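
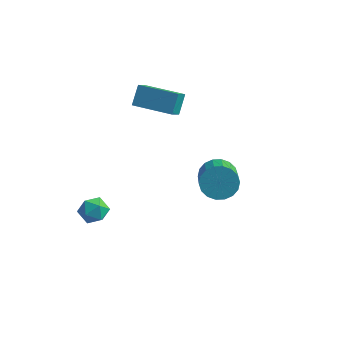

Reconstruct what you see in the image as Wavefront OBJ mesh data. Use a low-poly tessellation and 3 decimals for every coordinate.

v -1.626 0.401 1.709
v -1.597 -0.237 2.207
v -1.651 0.966 2.435
v -1.622 0.327 2.933
v -0.038 0.473 1.707
v -0.009 -0.166 2.205
v -0.063 1.037 2.433
v -0.034 0.399 2.931
v -1.791 -2.396 -2.025
v -1.507 -2.87 -2.33
v -2.113 -3.05 -1.31
v -1.829 -3.524 -1.615
v -1.483 -3.079 -1.331
v -1.284 -2.675 -1.773
v -2.336 -3.245 -1.867
v -2.137 -2.841 -2.309
v -1.843 -3.395 -2.232
v -1.317 -3.292 -1.901
v -2.303 -2.628 -1.739
v -1.777 -2.525 -1.408
v 2.429 -1.451 0.669
v 2.913 -1.016 0.952
v 3.535 -2.253 1.794
v 3.051 -2.689 1.511
v 2.673 -0.997 1.157
v 3.295 -2.234 1.998
v 2.385 -1.068 1.266
v 3.007 -2.305 2.107
v 2.106 -1.215 1.256
v 2.727 -2.453 2.097
v 1.89 -1.409 1.13
v 2.512 -2.646 1.971
v 1.782 -1.612 0.913
v 2.403 -2.849 1.754
v 1.801 -1.782 0.647
v 2.423 -3.019 1.488
v 1.945 -1.887 0.386
v 2.567 -3.124 1.228
v 2.185 -1.906 0.182
v 2.807 -3.143 1.023
v 2.473 -1.835 0.073
v 3.095 -3.072 0.914
v 2.753 -1.687 0.083
v 3.374 -2.925 0.924
v 2.968 -1.494 0.209
v 3.59 -2.731 1.05
v 3.077 -1.291 0.426
v 3.698 -2.528 1.267
v 3.057 -1.121 0.692
v 3.679 -2.358 1.533
f 2 4 1
f 5 2 1
f 1 4 3
f 3 5 1
f 2 8 4
f 6 2 5
f 6 8 2
f 4 8 3
f 7 5 3
f 3 8 7
f 7 6 5
f 8 6 7
f 9 20 14
f 9 14 10
f 9 10 16
f 9 16 19
f 9 19 20
f 10 14 18
f 14 20 13
f 20 19 11
f 19 16 15
f 16 10 17
f 12 18 13
f 12 13 11
f 12 11 15
f 12 15 17
f 12 17 18
f 13 18 14
f 11 13 20
f 15 11 19
f 17 15 16
f 18 17 10
f 22 21 25
f 22 25 23
f 23 25 26
f 23 26 24
f 25 21 27
f 25 27 26
f 26 27 28
f 26 28 24
f 27 21 29
f 27 29 28
f 28 29 30
f 28 30 24
f 29 21 31
f 29 31 30
f 30 31 32
f 30 32 24
f 31 21 33
f 31 33 32
f 32 33 34
f 32 34 24
f 33 21 35
f 33 35 34
f 34 35 36
f 34 36 24
f 35 21 37
f 35 37 36
f 36 37 38
f 36 38 24
f 37 21 39
f 37 39 38
f 38 39 40
f 38 40 24
f 39 21 41
f 39 41 40
f 40 41 42
f 40 42 24
f 41 21 43
f 41 43 42
f 42 43 44
f 42 44 24
f 43 21 45
f 43 45 44
f 44 45 46
f 44 46 24
f 45 21 47
f 45 47 46
f 46 47 48
f 46 48 24
f 47 21 49
f 47 49 48
f 48 49 50
f 48 50 24
f 49 21 22
f 49 22 50
f 50 22 23
f 50 23 24



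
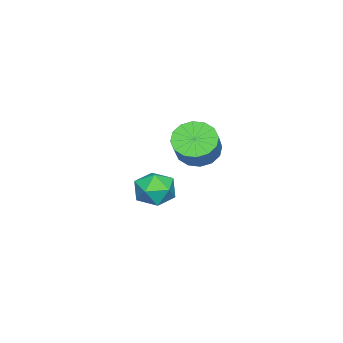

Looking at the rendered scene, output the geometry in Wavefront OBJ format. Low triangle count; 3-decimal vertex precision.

v -1.888 -1.105 -1.044
v -1.63 -1.524 -0.249
v -3.33 -1.476 -0.771
v -3.072 -1.895 0.024
v -3.022 -0.964 -0.051
v -2.131 -0.735 -0.22
v -2.829 -2.265 -0.8
v -1.938 -2.036 -0.969
v -2.211 -2.242 -0.098
v -2.331 -1.437 0.365
v -2.629 -1.563 -1.385
v -2.749 -0.758 -0.922
v -0.206 1.288 3.294
v 0.432 1.168 2.715
v 1.343 1.411 3.666
v 0.706 1.532 4.246
v 0.337 1.607 2.693
v 1.248 1.851 3.645
v 0.096 1.961 2.833
v 1.007 2.205 3.785
v -0.225 2.135 3.096
v 0.686 2.379 4.048
v -0.541 2.082 3.412
v 0.37 2.326 4.364
v -0.768 1.816 3.697
v 0.144 2.06 4.649
v -0.843 1.409 3.874
v 0.068 1.652 4.825
v -0.748 0.969 3.895
v 0.163 1.213 4.847
v -0.507 0.615 3.755
v 0.404 0.859 4.707
v -0.186 0.441 3.492
v 0.725 0.685 4.444
v 0.13 0.494 3.176
v 1.041 0.738 4.128
v 0.356 0.76 2.891
v 1.268 1.004 3.843
f 1 12 6
f 1 6 2
f 1 2 8
f 1 8 11
f 1 11 12
f 2 6 10
f 6 12 5
f 12 11 3
f 11 8 7
f 8 2 9
f 4 10 5
f 4 5 3
f 4 3 7
f 4 7 9
f 4 9 10
f 5 10 6
f 3 5 12
f 7 3 11
f 9 7 8
f 10 9 2
f 14 13 17
f 14 17 15
f 15 17 18
f 15 18 16
f 17 13 19
f 17 19 18
f 18 19 20
f 18 20 16
f 19 13 21
f 19 21 20
f 20 21 22
f 20 22 16
f 21 13 23
f 21 23 22
f 22 23 24
f 22 24 16
f 23 13 25
f 23 25 24
f 24 25 26
f 24 26 16
f 25 13 27
f 25 27 26
f 26 27 28
f 26 28 16
f 27 13 29
f 27 29 28
f 28 29 30
f 28 30 16
f 29 13 31
f 29 31 30
f 30 31 32
f 30 32 16
f 31 13 33
f 31 33 32
f 32 33 34
f 32 34 16
f 33 13 35
f 33 35 34
f 34 35 36
f 34 36 16
f 35 13 37
f 35 37 36
f 36 37 38
f 36 38 16
f 37 13 14
f 37 14 38
f 38 14 15
f 38 15 16



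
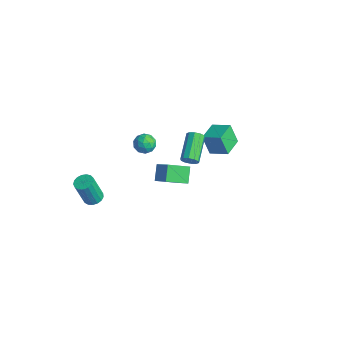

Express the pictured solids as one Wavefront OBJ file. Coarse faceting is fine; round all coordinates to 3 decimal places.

v -3.13 -3.077 -3.256
v -2.831 -3.563 -3.408
v -2.871 -4.108 -1.735
v -3.17 -3.623 -1.584
v -2.629 -3.377 -3.342
v -2.669 -3.922 -1.669
v -2.542 -3.122 -3.257
v -2.582 -3.668 -1.584
v -2.589 -2.857 -3.172
v -2.629 -3.403 -1.499
v -2.76 -2.643 -3.106
v -2.801 -3.188 -1.433
v -3.016 -2.528 -3.075
v -3.057 -3.073 -1.402
v -3.298 -2.539 -3.085
v -3.339 -3.084 -1.412
v -3.542 -2.673 -3.135
v -3.582 -3.218 -1.462
v -3.691 -2.9 -3.212
v -3.731 -3.445 -1.539
v -3.711 -3.168 -3.3
v -3.752 -3.713 -1.627
v -3.599 -3.415 -3.378
v -3.639 -3.96 -1.705
v -3.378 -3.584 -3.428
v -3.419 -4.13 -1.755
v -3.101 -3.638 -3.438
v -3.142 -4.183 -1.766
v -1.769 4.186 -0.491
v -2.155 3.92 0.765
v -0.863 4.802 -0.082
v -1.248 4.537 1.174
v -1.032 3.103 -0.494
v -1.417 2.838 0.762
v -0.125 3.72 -0.085
v -0.511 3.454 1.171
v 2.502 -0.262 3.54
v 2.831 -0.173 3.905
v 1.707 0.852 4.666
v 1.378 0.762 4.3
v 2.874 0.039 3.684
v 1.75 1.063 4.444
v 2.775 0.135 3.408
v 1.651 1.16 4.168
v 2.571 0.08 3.182
v 1.448 1.104 3.942
v 2.341 -0.106 3.093
v 1.218 0.918 3.853
v 2.173 -0.352 3.174
v 1.049 0.673 3.935
v 2.13 -0.563 3.396
v 1.006 0.461 4.156
v 2.229 -0.66 3.672
v 1.105 0.365 4.432
v 2.432 -0.604 3.898
v 1.309 0.42 4.658
v 2.662 -0.418 3.987
v 1.539 0.606 4.747
v -1.297 -0.713 1.994
v -1.094 -0.388 2.534
v -0.846 -1.612 2.366
v -0.643 -1.287 2.906
v -1.288 -1.404 2.813
v -1.567 -0.849 2.584
v -0.373 -1.151 2.316
v -0.652 -0.596 2.087
v -0.523 -0.659 2.733
v -1.088 -0.815 3.041
v -0.852 -1.185 1.859
v -1.417 -1.341 2.167
v -1.235 -0.472 2.231
v -0.705 -1.528 2.669
v -1.085 -1.597 2.614
v -0.965 -1.406 2.932
v -1.513 -0.743 2.261
v -1.393 -0.551 2.578
v -1.508 -1.149 2.742
v -0.547 -1.449 2.322
v -0.427 -1.257 2.639
v -0.975 -0.594 1.968
v -0.855 -0.403 2.286
v -0.432 -0.851 2.158
v -0.78 -0.44 2.666
v -0.515 -0.968 2.884
v -0.356 -0.888 2.538
v -0.52 -0.562 2.403
v -1.112 -0.532 2.847
v -0.847 -1.06 3.065
v -1.227 -1.129 3.011
v -1.39 -0.802 2.876
v -0.777 -0.691 2.964
v -1.093 -0.94 1.835
v -0.828 -1.468 2.053
v -0.55 -1.198 2.024
v -0.713 -0.871 1.889
v -1.425 -1.032 2.016
v -1.16 -1.56 2.234
v -1.42 -1.438 2.497
v -1.584 -1.112 2.362
v -1.163 -1.309 1.936
v 1.62 -1.719 3.221
v 2.975 -1.83 4.416
v 2.028 -0.639 2.859
v 3.383 -0.75 4.055
v 2.197 -2.17 2.525
v 3.552 -2.281 3.721
v 2.605 -1.09 2.164
v 3.96 -1.201 3.359
f 2 1 5
f 2 5 3
f 3 5 6
f 3 6 4
f 5 1 7
f 5 7 6
f 6 7 8
f 6 8 4
f 7 1 9
f 7 9 8
f 8 9 10
f 8 10 4
f 9 1 11
f 9 11 10
f 10 11 12
f 10 12 4
f 11 1 13
f 11 13 12
f 12 13 14
f 12 14 4
f 13 1 15
f 13 15 14
f 14 15 16
f 14 16 4
f 15 1 17
f 15 17 16
f 16 17 18
f 16 18 4
f 17 1 19
f 17 19 18
f 18 19 20
f 18 20 4
f 19 1 21
f 19 21 20
f 20 21 22
f 20 22 4
f 21 1 23
f 21 23 22
f 22 23 24
f 22 24 4
f 23 1 25
f 23 25 24
f 24 25 26
f 24 26 4
f 25 1 27
f 25 27 26
f 26 27 28
f 26 28 4
f 27 1 2
f 27 2 28
f 28 2 3
f 28 3 4
f 30 32 29
f 33 30 29
f 29 32 31
f 31 33 29
f 30 36 32
f 34 30 33
f 34 36 30
f 32 36 31
f 35 33 31
f 31 36 35
f 35 34 33
f 36 34 35
f 38 37 41
f 38 41 39
f 39 41 42
f 39 42 40
f 41 37 43
f 41 43 42
f 42 43 44
f 42 44 40
f 43 37 45
f 43 45 44
f 44 45 46
f 44 46 40
f 45 37 47
f 45 47 46
f 46 47 48
f 46 48 40
f 47 37 49
f 47 49 48
f 48 49 50
f 48 50 40
f 49 37 51
f 49 51 50
f 50 51 52
f 50 52 40
f 51 37 53
f 51 53 52
f 52 53 54
f 52 54 40
f 53 37 55
f 53 55 54
f 54 55 56
f 54 56 40
f 55 37 57
f 55 57 56
f 56 57 58
f 56 58 40
f 57 37 38
f 57 38 58
f 58 38 39
f 58 39 40
f 59 96 75
f 96 70 99
f 75 99 64
f 96 99 75
f 59 75 71
f 75 64 76
f 71 76 60
f 75 76 71
f 59 71 80
f 71 60 81
f 80 81 66
f 71 81 80
f 59 80 92
f 80 66 95
f 92 95 69
f 80 95 92
f 59 92 96
f 92 69 100
f 96 100 70
f 92 100 96
f 60 76 87
f 76 64 90
f 87 90 68
f 76 90 87
f 64 99 77
f 99 70 98
f 77 98 63
f 99 98 77
f 70 100 97
f 100 69 93
f 97 93 61
f 100 93 97
f 69 95 94
f 95 66 82
f 94 82 65
f 95 82 94
f 66 81 86
f 81 60 83
f 86 83 67
f 81 83 86
f 62 88 74
f 88 68 89
f 74 89 63
f 88 89 74
f 62 74 72
f 74 63 73
f 72 73 61
f 74 73 72
f 62 72 79
f 72 61 78
f 79 78 65
f 72 78 79
f 62 79 84
f 79 65 85
f 84 85 67
f 79 85 84
f 62 84 88
f 84 67 91
f 88 91 68
f 84 91 88
f 63 89 77
f 89 68 90
f 77 90 64
f 89 90 77
f 61 73 97
f 73 63 98
f 97 98 70
f 73 98 97
f 65 78 94
f 78 61 93
f 94 93 69
f 78 93 94
f 67 85 86
f 85 65 82
f 86 82 66
f 85 82 86
f 68 91 87
f 91 67 83
f 87 83 60
f 91 83 87
f 102 104 101
f 105 102 101
f 101 104 103
f 103 105 101
f 102 108 104
f 106 102 105
f 106 108 102
f 104 108 103
f 107 105 103
f 103 108 107
f 107 106 105
f 108 106 107



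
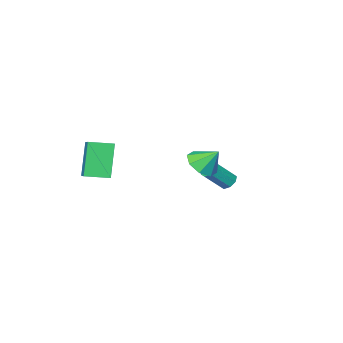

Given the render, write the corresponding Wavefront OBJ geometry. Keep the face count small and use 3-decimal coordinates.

v 1.292 1.867 2.281
v 1.815 1.429 2.837
v 0.908 2.573 3.199
v 2.122 1.959 2.558
v 1.944 2.435 2.117
v 1.383 2.579 1.772
v 0.77 2.305 1.725
v 0.462 1.775 2.004
v 0.641 1.299 2.445
v 1.201 1.155 2.79
v -3.284 -1.437 -1.583
v -3.004 -0.988 -1.691
v -2.056 -1.334 -0.664
v -2.336 -1.783 -0.557
v -3.294 -0.928 -1.403
v -2.346 -1.274 -0.376
v -3.579 -1.166 -1.22
v -2.63 -1.513 -0.194
v -3.69 -1.563 -1.251
v -2.742 -1.909 -0.224
v -3.564 -1.886 -1.476
v -2.616 -2.232 -0.449
v -3.274 -1.946 -1.764
v -2.326 -2.292 -0.737
v -2.99 -1.707 -1.946
v -2.041 -2.054 -0.92
v -2.878 -1.311 -1.916
v -1.93 -1.657 -0.889
v 2.422 -3.641 -0.326
v 1.713 -4.213 1.51
v 3.185 -2.431 0.345
v 2.476 -3.004 2.182
v 3.444 -4.376 -0.162
v 2.735 -4.949 1.675
v 4.207 -3.167 0.51
v 3.498 -3.739 2.346
f 2 1 4
f 2 4 3
f 4 1 5
f 4 5 3
f 5 1 6
f 5 6 3
f 6 1 7
f 6 7 3
f 7 1 8
f 7 8 3
f 8 1 9
f 8 9 3
f 9 1 10
f 9 10 3
f 10 1 2
f 10 2 3
f 12 11 15
f 12 15 13
f 13 15 16
f 13 16 14
f 15 11 17
f 15 17 16
f 16 17 18
f 16 18 14
f 17 11 19
f 17 19 18
f 18 19 20
f 18 20 14
f 19 11 21
f 19 21 20
f 20 21 22
f 20 22 14
f 21 11 23
f 21 23 22
f 22 23 24
f 22 24 14
f 23 11 25
f 23 25 24
f 24 25 26
f 24 26 14
f 25 11 27
f 25 27 26
f 26 27 28
f 26 28 14
f 27 11 12
f 27 12 28
f 28 12 13
f 28 13 14
f 30 32 29
f 33 30 29
f 29 32 31
f 31 33 29
f 30 36 32
f 34 30 33
f 34 36 30
f 32 36 31
f 35 33 31
f 31 36 35
f 35 34 33
f 36 34 35



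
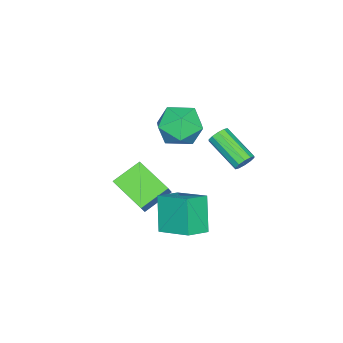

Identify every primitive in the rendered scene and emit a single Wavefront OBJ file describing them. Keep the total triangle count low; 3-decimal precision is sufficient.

v -1.342 -0.41 1.875
v -0.81 -1.199 2.654
v -1.81 -1.921 0.666
v -1.278 -2.71 1.445
v -2.321 -2.14 1.763
v -2.032 -1.207 2.511
v -0.588 -1.913 0.809
v -0.299 -0.98 1.557
v -0.344 -2.128 1.996
v -1.414 -2.269 2.585
v -1.206 -0.851 0.735
v -2.276 -0.992 1.324
v 1.961 -0.869 -0.533
v 2.288 0.773 0.181
v 0.883 -0.466 -0.967
v 1.21 1.176 -0.253
v 2.81 -0.336 -2.147
v 3.137 1.306 -1.433
v 1.732 0.067 -2.581
v 2.059 1.709 -1.867
v -3.293 0.731 -1.456
v -2.961 0.424 -1.804
v -3.516 -1.257 -0.852
v -3.847 -0.951 -0.504
v -2.768 0.519 -1.525
v -3.323 -1.163 -0.573
v -2.775 0.694 -1.219
v -3.33 -0.987 -0.268
v -2.98 0.883 -1.004
v -3.535 -0.798 -0.053
v -3.304 1.014 -0.961
v -3.859 -0.667 -0.01
v -3.624 1.037 -1.108
v -4.179 -0.644 -0.156
v -3.817 0.943 -1.387
v -4.372 -0.739 -0.435
v -3.81 0.767 -1.692
v -4.365 -0.914 -0.741
v -3.605 0.578 -1.907
v -4.16 -1.103 -0.956
v -3.281 0.447 -1.95
v -3.836 -1.234 -0.999
v -1.774 -3.738 -2.368
v -1.116 -3.549 -1.519
v -1.255 -1.957 -3.167
v -0.597 -1.767 -2.318
v -0.543 -4.453 -3.162
v 0.115 -4.263 -2.313
v -0.024 -2.671 -3.961
v 0.634 -2.482 -3.112
f 1 12 6
f 1 6 2
f 1 2 8
f 1 8 11
f 1 11 12
f 2 6 10
f 6 12 5
f 12 11 3
f 11 8 7
f 8 2 9
f 4 10 5
f 4 5 3
f 4 3 7
f 4 7 9
f 4 9 10
f 5 10 6
f 3 5 12
f 7 3 11
f 9 7 8
f 10 9 2
f 14 16 13
f 17 14 13
f 13 16 15
f 15 17 13
f 14 20 16
f 18 14 17
f 18 20 14
f 16 20 15
f 19 17 15
f 15 20 19
f 19 18 17
f 20 18 19
f 22 21 25
f 22 25 23
f 23 25 26
f 23 26 24
f 25 21 27
f 25 27 26
f 26 27 28
f 26 28 24
f 27 21 29
f 27 29 28
f 28 29 30
f 28 30 24
f 29 21 31
f 29 31 30
f 30 31 32
f 30 32 24
f 31 21 33
f 31 33 32
f 32 33 34
f 32 34 24
f 33 21 35
f 33 35 34
f 34 35 36
f 34 36 24
f 35 21 37
f 35 37 36
f 36 37 38
f 36 38 24
f 37 21 39
f 37 39 38
f 38 39 40
f 38 40 24
f 39 21 41
f 39 41 40
f 40 41 42
f 40 42 24
f 41 21 22
f 41 22 42
f 42 22 23
f 42 23 24
f 44 46 43
f 47 44 43
f 43 46 45
f 45 47 43
f 44 50 46
f 48 44 47
f 48 50 44
f 46 50 45
f 49 47 45
f 45 50 49
f 49 48 47
f 50 48 49



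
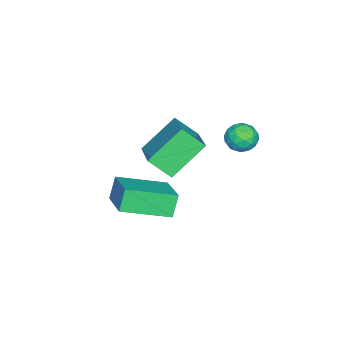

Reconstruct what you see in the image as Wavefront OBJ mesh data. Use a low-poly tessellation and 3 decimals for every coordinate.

v 2.965 -3.813 -4.062
v 2.523 -3.756 -3.145
v 1.981 -2.146 -4.64
v 1.539 -2.089 -3.723
v 4.261 -2.851 -3.497
v 3.819 -2.794 -2.58
v 3.277 -1.184 -4.075
v 2.835 -1.127 -3.158
v 1.223 1.062 -0.012
v 1.68 1.194 -0.488
v 0.92 0.166 -0.552
v 1.377 0.298 -1.028
v 1.576 0.113 -0.412
v 1.764 0.666 -0.079
v 0.836 0.694 -0.961
v 1.024 1.247 -0.628
v 1.441 0.966 -1.075
v 1.898 0.607 -0.736
v 0.702 0.753 -0.304
v 1.159 0.394 0.035
v 1.478 1.206 -0.203
v 1.122 0.154 -0.837
v 1.239 0.045 -0.475
v 1.507 0.122 -0.755
v 1.527 0.896 0.038
v 1.796 0.974 -0.242
v 1.735 0.338 -0.198
v 0.804 0.386 -0.798
v 1.073 0.464 -1.078
v 1.093 1.238 -0.285
v 1.361 1.315 -0.565
v 0.865 1.022 -0.842
v 1.606 1.15 -0.827
v 1.428 0.624 -1.145
v 1.11 0.856 -1.105
v 1.221 1.182 -0.909
v 1.875 0.939 -0.628
v 1.697 0.413 -0.945
v 1.814 0.304 -0.584
v 1.924 0.629 -0.388
v 1.735 0.805 -0.973
v 0.903 0.947 -0.095
v 0.725 0.421 -0.412
v 0.676 0.731 -0.652
v 0.786 1.056 -0.456
v 1.172 0.736 0.105
v 0.994 0.21 -0.213
v 1.379 0.178 -0.131
v 1.49 0.504 0.065
v 0.865 0.555 -0.067
v 3.13 -1.524 -1.34
v 3.256 -2.379 -0.612
v 2.077 -0.679 -0.164
v 2.204 -1.534 0.564
v 4.756 -0.606 -0.544
v 4.883 -1.461 0.184
v 3.704 0.239 0.632
v 3.83 -0.616 1.36
f 2 4 1
f 5 2 1
f 1 4 3
f 3 5 1
f 2 8 4
f 6 2 5
f 6 8 2
f 4 8 3
f 7 5 3
f 3 8 7
f 7 6 5
f 8 6 7
f 9 46 25
f 46 20 49
f 25 49 14
f 46 49 25
f 9 25 21
f 25 14 26
f 21 26 10
f 25 26 21
f 9 21 30
f 21 10 31
f 30 31 16
f 21 31 30
f 9 30 42
f 30 16 45
f 42 45 19
f 30 45 42
f 9 42 46
f 42 19 50
f 46 50 20
f 42 50 46
f 10 26 37
f 26 14 40
f 37 40 18
f 26 40 37
f 14 49 27
f 49 20 48
f 27 48 13
f 49 48 27
f 20 50 47
f 50 19 43
f 47 43 11
f 50 43 47
f 19 45 44
f 45 16 32
f 44 32 15
f 45 32 44
f 16 31 36
f 31 10 33
f 36 33 17
f 31 33 36
f 12 38 24
f 38 18 39
f 24 39 13
f 38 39 24
f 12 24 22
f 24 13 23
f 22 23 11
f 24 23 22
f 12 22 29
f 22 11 28
f 29 28 15
f 22 28 29
f 12 29 34
f 29 15 35
f 34 35 17
f 29 35 34
f 12 34 38
f 34 17 41
f 38 41 18
f 34 41 38
f 13 39 27
f 39 18 40
f 27 40 14
f 39 40 27
f 11 23 47
f 23 13 48
f 47 48 20
f 23 48 47
f 15 28 44
f 28 11 43
f 44 43 19
f 28 43 44
f 17 35 36
f 35 15 32
f 36 32 16
f 35 32 36
f 18 41 37
f 41 17 33
f 37 33 10
f 41 33 37
f 52 54 51
f 55 52 51
f 51 54 53
f 53 55 51
f 52 58 54
f 56 52 55
f 56 58 52
f 54 58 53
f 57 55 53
f 53 58 57
f 57 56 55
f 58 56 57



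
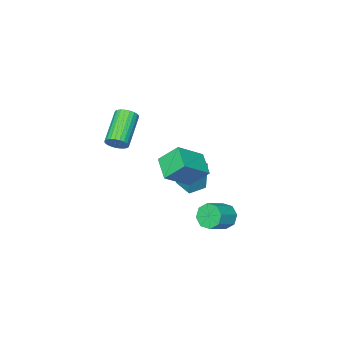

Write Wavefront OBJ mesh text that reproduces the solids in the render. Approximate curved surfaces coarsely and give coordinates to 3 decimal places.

v -3.406 -1.487 -0.715
v -3.29 -1.252 1.247
v -3.271 -0.324 -0.862
v -3.156 -0.089 1.1
v -2.384 -1.611 -0.76
v -2.269 -1.376 1.202
v -2.25 -0.448 -0.907
v -2.134 -0.213 1.055
v 0.872 -2.337 3.22
v 1.251 -2.348 3.723
v -0.213 -3.314 4.804
v -0.592 -3.303 4.3
v 1.134 -2.135 3.756
v -0.33 -3.1 4.836
v 0.977 -1.952 3.707
v -0.486 -2.918 4.788
v 0.805 -1.827 3.584
v -0.659 -2.793 4.665
v 0.642 -1.781 3.405
v -0.822 -2.747 4.486
v 0.514 -1.819 3.199
v -0.949 -2.785 4.279
v 0.441 -1.936 2.995
v -1.022 -2.901 4.076
v 0.434 -2.114 2.826
v -1.03 -3.079 3.907
v 0.493 -2.326 2.716
v -0.971 -3.292 3.797
v 0.61 -2.54 2.684
v -0.854 -3.505 3.764
v 0.766 -2.722 2.732
v -0.697 -3.688 3.813
v 0.939 -2.847 2.855
v -0.525 -3.813 3.936
v 1.102 -2.893 3.034
v -0.362 -3.859 4.115
v 1.229 -2.855 3.241
v -0.234 -3.821 4.321
v 1.302 -2.739 3.444
v -0.161 -3.704 4.525
v 1.31 -2.561 3.613
v -0.154 -3.526 4.694
v -0.644 2.349 4.141
v 0.755 2.137 5.154
v -0.087 3.456 3.604
v 1.312 3.243 4.618
v -0.052 1.577 3.162
v 1.347 1.364 4.176
v 0.505 2.683 2.626
v 1.904 2.471 3.639
v -0.989 3.553 0.142
v -0.629 3.384 -0.506
v 0.488 3.478 0.09
v 0.129 3.647 0.738
v -0.713 3.956 -0.44
v 0.405 4.05 0.156
v -0.958 4.292 -0.033
v 0.16 4.386 0.563
v -1.221 4.195 0.477
v -0.103 4.289 1.072
v -1.348 3.722 0.79
v -0.231 3.816 1.386
v -1.265 3.15 0.724
v -0.147 3.244 1.32
v -1.02 2.814 0.317
v 0.098 2.908 0.913
v -0.757 2.911 -0.192
v 0.361 3.005 0.403
f 2 4 1
f 5 2 1
f 1 4 3
f 3 5 1
f 2 8 4
f 6 2 5
f 6 8 2
f 4 8 3
f 7 5 3
f 3 8 7
f 7 6 5
f 8 6 7
f 10 9 13
f 10 13 11
f 11 13 14
f 11 14 12
f 13 9 15
f 13 15 14
f 14 15 16
f 14 16 12
f 15 9 17
f 15 17 16
f 16 17 18
f 16 18 12
f 17 9 19
f 17 19 18
f 18 19 20
f 18 20 12
f 19 9 21
f 19 21 20
f 20 21 22
f 20 22 12
f 21 9 23
f 21 23 22
f 22 23 24
f 22 24 12
f 23 9 25
f 23 25 24
f 24 25 26
f 24 26 12
f 25 9 27
f 25 27 26
f 26 27 28
f 26 28 12
f 27 9 29
f 27 29 28
f 28 29 30
f 28 30 12
f 29 9 31
f 29 31 30
f 30 31 32
f 30 32 12
f 31 9 33
f 31 33 32
f 32 33 34
f 32 34 12
f 33 9 35
f 33 35 34
f 34 35 36
f 34 36 12
f 35 9 37
f 35 37 36
f 36 37 38
f 36 38 12
f 37 9 39
f 37 39 38
f 38 39 40
f 38 40 12
f 39 9 41
f 39 41 40
f 40 41 42
f 40 42 12
f 41 9 10
f 41 10 42
f 42 10 11
f 42 11 12
f 44 46 43
f 47 44 43
f 43 46 45
f 45 47 43
f 44 50 46
f 48 44 47
f 48 50 44
f 46 50 45
f 49 47 45
f 45 50 49
f 49 48 47
f 50 48 49
f 52 51 55
f 52 55 53
f 53 55 56
f 53 56 54
f 55 51 57
f 55 57 56
f 56 57 58
f 56 58 54
f 57 51 59
f 57 59 58
f 58 59 60
f 58 60 54
f 59 51 61
f 59 61 60
f 60 61 62
f 60 62 54
f 61 51 63
f 61 63 62
f 62 63 64
f 62 64 54
f 63 51 65
f 63 65 64
f 64 65 66
f 64 66 54
f 65 51 67
f 65 67 66
f 66 67 68
f 66 68 54
f 67 51 52
f 67 52 68
f 68 52 53
f 68 53 54



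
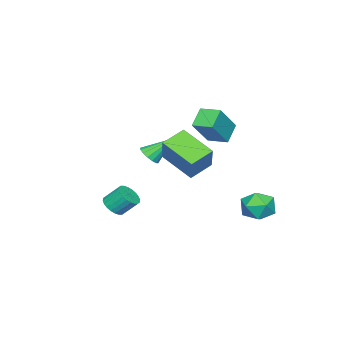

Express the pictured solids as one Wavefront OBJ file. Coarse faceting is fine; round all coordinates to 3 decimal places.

v 0.95 -1.604 -0.274
v 1.455 -1.374 -0.143
v 0.31 -0.756 0.714
v 1.347 -1.204 -0.359
v 1.133 -1.141 -0.552
v 0.87 -1.202 -0.67
v 0.628 -1.371 -0.682
v 0.472 -1.602 -0.585
v 0.445 -1.833 -0.404
v 0.552 -2.003 -0.188
v 0.766 -2.066 0.004
v 1.03 -2.005 0.123
v 1.272 -1.837 0.135
v 1.427 -1.606 0.038
v 2.409 2.376 0.612
v 2.194 0.865 1.406
v 3.183 2.885 1.791
v 2.969 1.374 2.585
v 3.391 1.986 0.135
v 3.177 0.475 0.929
v 4.166 2.495 1.314
v 3.951 0.984 2.108
v -0.638 0.759 1.588
v 0.45 0.64 2.81
v -0.643 1.744 1.689
v 0.444 1.625 2.911
v 0.156 0.835 0.889
v 1.243 0.716 2.111
v 0.15 1.82 0.99
v 1.238 1.701 2.212
v 1.409 -3.162 -3.509
v 1.952 -3.291 -3.218
v 1.715 -2.627 -2.48
v 1.171 -2.498 -2.771
v 2.019 -3.105 -3.364
v 1.782 -2.441 -2.626
v 1.993 -2.927 -3.532
v 1.756 -2.264 -2.795
v 1.878 -2.786 -3.696
v 1.641 -2.122 -2.959
v 1.691 -2.701 -3.832
v 1.454 -2.037 -3.095
v 1.462 -2.687 -3.919
v 1.224 -2.023 -3.182
v 1.224 -2.745 -3.943
v 0.987 -2.081 -3.206
v 1.014 -2.866 -3.901
v 0.777 -2.203 -3.164
v 0.865 -3.033 -3.8
v 0.628 -2.369 -3.062
v 0.798 -3.219 -3.654
v 0.561 -2.555 -2.916
v 0.824 -3.396 -3.485
v 0.587 -2.733 -2.748
v 0.939 -3.538 -3.321
v 0.702 -2.874 -2.584
v 1.126 -3.623 -3.185
v 0.889 -2.959 -2.448
v 1.356 -3.637 -3.098
v 1.118 -2.973 -2.361
v 1.593 -3.579 -3.074
v 1.356 -2.915 -2.337
v 1.803 -3.457 -3.116
v 1.566 -2.794 -2.379
v -1.756 2.853 -3.277
v -1.117 3.46 -3.332
v -0.823 1.92 -2.728
v -0.184 2.527 -2.783
v -0.841 2.63 -2.202
v -1.417 3.206 -2.541
v -0.523 2.174 -3.519
v -1.099 2.75 -3.858
v -0.354 3.04 -3.482
v -0.551 3.322 -2.668
v -1.389 2.058 -3.392
v -1.586 2.34 -2.578
f 2 1 4
f 2 4 3
f 4 1 5
f 4 5 3
f 5 1 6
f 5 6 3
f 6 1 7
f 6 7 3
f 7 1 8
f 7 8 3
f 8 1 9
f 8 9 3
f 9 1 10
f 9 10 3
f 10 1 11
f 10 11 3
f 11 1 12
f 11 12 3
f 12 1 13
f 12 13 3
f 13 1 14
f 13 14 3
f 14 1 2
f 14 2 3
f 16 18 15
f 19 16 15
f 15 18 17
f 17 19 15
f 16 22 18
f 20 16 19
f 20 22 16
f 18 22 17
f 21 19 17
f 17 22 21
f 21 20 19
f 22 20 21
f 24 26 23
f 27 24 23
f 23 26 25
f 25 27 23
f 24 30 26
f 28 24 27
f 28 30 24
f 26 30 25
f 29 27 25
f 25 30 29
f 29 28 27
f 30 28 29
f 32 31 35
f 32 35 33
f 33 35 36
f 33 36 34
f 35 31 37
f 35 37 36
f 36 37 38
f 36 38 34
f 37 31 39
f 37 39 38
f 38 39 40
f 38 40 34
f 39 31 41
f 39 41 40
f 40 41 42
f 40 42 34
f 41 31 43
f 41 43 42
f 42 43 44
f 42 44 34
f 43 31 45
f 43 45 44
f 44 45 46
f 44 46 34
f 45 31 47
f 45 47 46
f 46 47 48
f 46 48 34
f 47 31 49
f 47 49 48
f 48 49 50
f 48 50 34
f 49 31 51
f 49 51 50
f 50 51 52
f 50 52 34
f 51 31 53
f 51 53 52
f 52 53 54
f 52 54 34
f 53 31 55
f 53 55 54
f 54 55 56
f 54 56 34
f 55 31 57
f 55 57 56
f 56 57 58
f 56 58 34
f 57 31 59
f 57 59 58
f 58 59 60
f 58 60 34
f 59 31 61
f 59 61 60
f 60 61 62
f 60 62 34
f 61 31 63
f 61 63 62
f 62 63 64
f 62 64 34
f 63 31 32
f 63 32 64
f 64 32 33
f 64 33 34
f 65 76 70
f 65 70 66
f 65 66 72
f 65 72 75
f 65 75 76
f 66 70 74
f 70 76 69
f 76 75 67
f 75 72 71
f 72 66 73
f 68 74 69
f 68 69 67
f 68 67 71
f 68 71 73
f 68 73 74
f 69 74 70
f 67 69 76
f 71 67 75
f 73 71 72
f 74 73 66



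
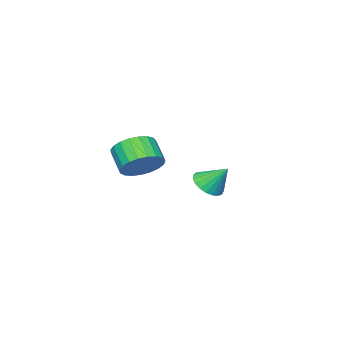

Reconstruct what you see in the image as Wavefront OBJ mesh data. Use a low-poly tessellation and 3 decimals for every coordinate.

v 2.308 3.294 -0.787
v 3.074 3.35 -0.358
v 2.718 2.582 0.377
v 1.952 2.526 -0.053
v 2.873 3.605 -0.188
v 2.517 2.837 0.546
v 2.574 3.806 -0.123
v 2.219 3.038 0.611
v 2.23 3.918 -0.172
v 1.874 3.151 0.562
v 1.899 3.923 -0.328
v 1.543 3.156 0.406
v 1.638 3.819 -0.563
v 1.282 3.051 0.171
v 1.494 3.624 -0.837
v 1.138 2.856 -0.102
v 1.49 3.372 -1.102
v 1.134 2.604 -0.368
v 1.627 3.106 -1.313
v 1.272 2.339 -0.579
v 1.883 2.873 -1.433
v 1.527 2.106 -0.698
v 2.212 2.713 -1.441
v 1.856 1.945 -0.707
v 2.557 2.653 -1.336
v 2.201 1.885 -0.602
v 2.859 2.704 -1.137
v 2.504 1.936 -0.402
v 3.066 2.857 -0.876
v 2.711 2.089 -0.142
v 3.142 3.085 -0.601
v 2.787 2.318 0.133
v -2.422 2.469 -3.204
v -1.694 2.65 -3.21
v -2.618 3.291 -2.256
v -1.814 2.855 -3.413
v -2.038 2.994 -3.579
v -2.329 3.042 -3.68
v -2.636 2.991 -3.7
v -2.906 2.849 -3.633
v -3.093 2.643 -3.493
v -3.163 2.406 -3.302
v -3.105 2.18 -3.095
v -2.93 2.004 -2.907
v -2.666 1.909 -2.77
v -2.36 1.911 -2.708
v -2.065 2.009 -2.732
v -1.832 2.187 -2.838
v -1.701 2.413 -3.007
f 2 1 5
f 2 5 3
f 3 5 6
f 3 6 4
f 5 1 7
f 5 7 6
f 6 7 8
f 6 8 4
f 7 1 9
f 7 9 8
f 8 9 10
f 8 10 4
f 9 1 11
f 9 11 10
f 10 11 12
f 10 12 4
f 11 1 13
f 11 13 12
f 12 13 14
f 12 14 4
f 13 1 15
f 13 15 14
f 14 15 16
f 14 16 4
f 15 1 17
f 15 17 16
f 16 17 18
f 16 18 4
f 17 1 19
f 17 19 18
f 18 19 20
f 18 20 4
f 19 1 21
f 19 21 20
f 20 21 22
f 20 22 4
f 21 1 23
f 21 23 22
f 22 23 24
f 22 24 4
f 23 1 25
f 23 25 24
f 24 25 26
f 24 26 4
f 25 1 27
f 25 27 26
f 26 27 28
f 26 28 4
f 27 1 29
f 27 29 28
f 28 29 30
f 28 30 4
f 29 1 31
f 29 31 30
f 30 31 32
f 30 32 4
f 31 1 2
f 31 2 32
f 32 2 3
f 32 3 4
f 34 33 36
f 34 36 35
f 36 33 37
f 36 37 35
f 37 33 38
f 37 38 35
f 38 33 39
f 38 39 35
f 39 33 40
f 39 40 35
f 40 33 41
f 40 41 35
f 41 33 42
f 41 42 35
f 42 33 43
f 42 43 35
f 43 33 44
f 43 44 35
f 44 33 45
f 44 45 35
f 45 33 46
f 45 46 35
f 46 33 47
f 46 47 35
f 47 33 48
f 47 48 35
f 48 33 49
f 48 49 35
f 49 33 34
f 49 34 35



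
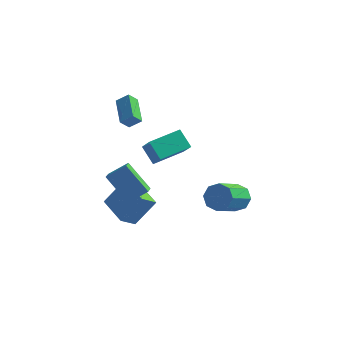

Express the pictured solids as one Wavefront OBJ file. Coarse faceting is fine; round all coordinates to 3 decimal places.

v 3.538 0.687 -2.629
v 4.396 0.564 -2.423
v 3.859 -1.15 -1.206
v 3.002 -1.027 -1.411
v 4.079 0.976 -1.983
v 3.542 -0.737 -0.766
v 3.445 1.219 -1.922
v 2.908 -0.495 -0.704
v 2.866 1.15 -2.274
v 2.329 -0.564 -1.056
v 2.681 0.81 -2.834
v 2.144 -0.904 -1.617
v 2.998 0.397 -3.274
v 2.461 -1.316 -2.057
v 3.632 0.155 -3.336
v 3.095 -1.559 -2.118
v 4.211 0.224 -2.984
v 3.674 -1.49 -1.766
v -1.353 -3.066 -1.399
v -2.733 -2.636 0.054
v -1.487 -2.305 -1.752
v -2.868 -1.875 -0.299
v -0.392 -2.545 -0.641
v -1.773 -2.115 0.812
v -0.527 -1.784 -0.994
v -1.907 -1.354 0.459
v -3.024 0.013 -4.378
v -3.583 -0.754 -3.627
v -2.07 0.771 -2.894
v -2.628 0.004 -2.143
v -1.592 -1.284 -4.637
v -2.15 -2.051 -3.886
v -0.637 -0.526 -3.153
v -1.196 -1.293 -2.402
v -2.137 -0.504 2.712
v -2.511 -0.898 3.299
v -2.908 1.022 3.243
v -3.282 0.628 3.83
v -1.458 -0.348 3.25
v -1.832 -0.742 3.837
v -2.229 1.178 3.781
v -2.603 0.784 4.368
v -1.983 1.114 -0.001
v -1.288 0.302 1.134
v -0.72 2.586 0.277
v -0.024 1.774 1.413
v -1.176 0.586 -0.873
v -0.48 -0.226 0.263
v 0.088 2.058 -0.594
v 0.783 1.246 0.541
f 2 1 5
f 2 5 3
f 3 5 6
f 3 6 4
f 5 1 7
f 5 7 6
f 6 7 8
f 6 8 4
f 7 1 9
f 7 9 8
f 8 9 10
f 8 10 4
f 9 1 11
f 9 11 10
f 10 11 12
f 10 12 4
f 11 1 13
f 11 13 12
f 12 13 14
f 12 14 4
f 13 1 15
f 13 15 14
f 14 15 16
f 14 16 4
f 15 1 17
f 15 17 16
f 16 17 18
f 16 18 4
f 17 1 2
f 17 2 18
f 18 2 3
f 18 3 4
f 20 22 19
f 23 20 19
f 19 22 21
f 21 23 19
f 20 26 22
f 24 20 23
f 24 26 20
f 22 26 21
f 25 23 21
f 21 26 25
f 25 24 23
f 26 24 25
f 28 30 27
f 31 28 27
f 27 30 29
f 29 31 27
f 28 34 30
f 32 28 31
f 32 34 28
f 30 34 29
f 33 31 29
f 29 34 33
f 33 32 31
f 34 32 33
f 36 38 35
f 39 36 35
f 35 38 37
f 37 39 35
f 36 42 38
f 40 36 39
f 40 42 36
f 38 42 37
f 41 39 37
f 37 42 41
f 41 40 39
f 42 40 41
f 44 46 43
f 47 44 43
f 43 46 45
f 45 47 43
f 44 50 46
f 48 44 47
f 48 50 44
f 46 50 45
f 49 47 45
f 45 50 49
f 49 48 47
f 50 48 49



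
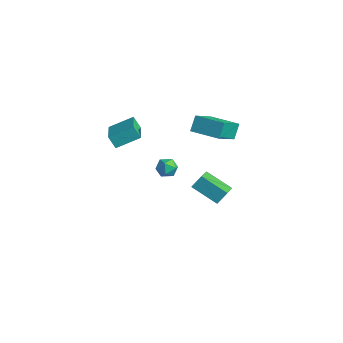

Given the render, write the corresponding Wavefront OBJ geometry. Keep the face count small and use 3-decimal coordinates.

v -2.899 -1.615 -0.541
v -2.511 -1.134 -0.879
v -2.129 -1.646 0.299
v -1.741 -1.165 -0.039
v -2.362 -0.983 0.241
v -2.838 -0.965 -0.279
v -1.802 -1.815 -0.301
v -2.278 -1.797 -0.821
v -1.833 -1.258 -0.731
v -2.179 -0.744 -0.396
v -2.461 -2.036 -0.184
v -2.807 -1.522 0.151
v -3.015 0.75 -3.327
v -2.866 1.331 -2.565
v -3.894 1.724 -3.897
v -3.744 2.305 -3.134
v -1.576 1.535 -4.206
v -1.426 2.116 -3.443
v -2.454 2.509 -4.775
v -2.305 3.09 -4.013
v -4.064 -4.014 3.135
v -2.33 -5.122 3.823
v -3.521 -2.756 3.794
v -1.787 -3.865 4.482
v -3.653 -3.815 2.418
v -1.919 -4.924 3.106
v -3.11 -2.558 3.077
v -1.376 -3.666 3.765
v -2.166 1.12 1.805
v -1.454 -0.418 2.923
v -2.439 1.643 2.697
v -1.727 0.105 3.816
v -0.553 1.895 1.844
v 0.159 0.357 2.963
v -0.826 2.418 2.737
v -0.114 0.88 3.855
f 1 12 6
f 1 6 2
f 1 2 8
f 1 8 11
f 1 11 12
f 2 6 10
f 6 12 5
f 12 11 3
f 11 8 7
f 8 2 9
f 4 10 5
f 4 5 3
f 4 3 7
f 4 7 9
f 4 9 10
f 5 10 6
f 3 5 12
f 7 3 11
f 9 7 8
f 10 9 2
f 14 16 13
f 17 14 13
f 13 16 15
f 15 17 13
f 14 20 16
f 18 14 17
f 18 20 14
f 16 20 15
f 19 17 15
f 15 20 19
f 19 18 17
f 20 18 19
f 22 24 21
f 25 22 21
f 21 24 23
f 23 25 21
f 22 28 24
f 26 22 25
f 26 28 22
f 24 28 23
f 27 25 23
f 23 28 27
f 27 26 25
f 28 26 27
f 30 32 29
f 33 30 29
f 29 32 31
f 31 33 29
f 30 36 32
f 34 30 33
f 34 36 30
f 32 36 31
f 35 33 31
f 31 36 35
f 35 34 33
f 36 34 35



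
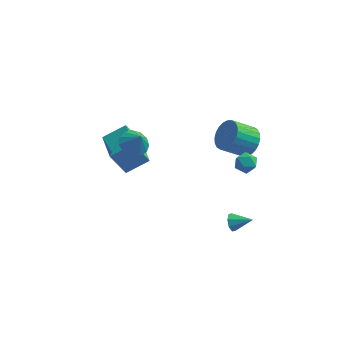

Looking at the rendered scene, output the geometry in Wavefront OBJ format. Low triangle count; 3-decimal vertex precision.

v -3.799 1.465 -0.768
v -4.692 1.309 0.913
v -4.565 3.352 -1
v -5.459 3.196 0.681
v -2.501 2.084 -0.021
v -3.395 1.928 1.66
v -3.268 3.971 -0.253
v -4.161 3.815 1.428
v 3.125 3.36 1.348
v 3.75 3.463 2.172
v 2.481 2.984 3.196
v 1.855 2.88 2.372
v 3.59 3.835 2.148
v 2.32 3.356 3.171
v 3.359 4.135 2.001
v 2.089 3.655 3.025
v 3.092 4.316 1.755
v 1.822 3.837 2.779
v 2.83 4.352 1.447
v 1.56 3.873 2.471
v 2.613 4.237 1.124
v 1.343 3.757 2.148
v 2.474 3.988 0.835
v 1.204 3.509 1.859
v 2.434 3.644 0.624
v 1.164 3.164 1.648
v 2.499 3.256 0.524
v 1.23 2.777 1.548
v 2.66 2.884 0.549
v 1.39 2.405 1.572
v 2.891 2.585 0.695
v 1.621 2.105 1.719
v 3.158 2.403 0.941
v 1.888 1.924 1.965
v 3.42 2.367 1.249
v 2.15 1.888 2.273
v 3.637 2.483 1.572
v 2.367 2.003 2.596
v 3.776 2.731 1.861
v 2.506 2.252 2.885
v 3.816 3.076 2.072
v 2.546 2.596 3.096
v -3.154 0.606 3.223
v -2.511 1.267 3.103
v -2.686 0.334 4.237
v -2.913 1.495 3.35
v -3.392 1.441 3.557
v -3.795 1.122 3.657
v -3.995 0.639 3.62
v -3.928 0.146 3.457
v -3.615 -0.201 3.219
v -3.156 -0.292 2.982
v -2.697 -0.098 2.822
v -2.383 0.32 2.79
v -2.313 0.829 2.894
v 2.597 1.493 1.604
v 3.267 1.771 1.386
v 3.153 0.489 2.034
v 3.823 0.767 1.816
v 3.447 1.09 2.389
v 3.104 1.71 2.123
v 3.316 0.55 1.297
v 2.973 1.17 1.031
v 3.712 1.188 1.197
v 3.792 1.521 1.872
v 2.628 0.739 1.548
v 2.708 1.072 2.223
v 2.937 -3.21 0.719
v 3.157 -3.441 0.211
v 4.083 -3.27 1.241
v 3.177 -2.982 0.219
v 3.058 -2.657 0.52
v 2.867 -2.655 0.938
v 2.718 -2.978 1.228
v 2.697 -3.437 1.22
v 2.817 -3.763 0.919
v 3.007 -3.764 0.501
f 2 4 1
f 5 2 1
f 1 4 3
f 3 5 1
f 2 8 4
f 6 2 5
f 6 8 2
f 4 8 3
f 7 5 3
f 3 8 7
f 7 6 5
f 8 6 7
f 10 9 13
f 10 13 11
f 11 13 14
f 11 14 12
f 13 9 15
f 13 15 14
f 14 15 16
f 14 16 12
f 15 9 17
f 15 17 16
f 16 17 18
f 16 18 12
f 17 9 19
f 17 19 18
f 18 19 20
f 18 20 12
f 19 9 21
f 19 21 20
f 20 21 22
f 20 22 12
f 21 9 23
f 21 23 22
f 22 23 24
f 22 24 12
f 23 9 25
f 23 25 24
f 24 25 26
f 24 26 12
f 25 9 27
f 25 27 26
f 26 27 28
f 26 28 12
f 27 9 29
f 27 29 28
f 28 29 30
f 28 30 12
f 29 9 31
f 29 31 30
f 30 31 32
f 30 32 12
f 31 9 33
f 31 33 32
f 32 33 34
f 32 34 12
f 33 9 35
f 33 35 34
f 34 35 36
f 34 36 12
f 35 9 37
f 35 37 36
f 36 37 38
f 36 38 12
f 37 9 39
f 37 39 38
f 38 39 40
f 38 40 12
f 39 9 41
f 39 41 40
f 40 41 42
f 40 42 12
f 41 9 10
f 41 10 42
f 42 10 11
f 42 11 12
f 44 43 46
f 44 46 45
f 46 43 47
f 46 47 45
f 47 43 48
f 47 48 45
f 48 43 49
f 48 49 45
f 49 43 50
f 49 50 45
f 50 43 51
f 50 51 45
f 51 43 52
f 51 52 45
f 52 43 53
f 52 53 45
f 53 43 54
f 53 54 45
f 54 43 55
f 54 55 45
f 55 43 44
f 55 44 45
f 56 67 61
f 56 61 57
f 56 57 63
f 56 63 66
f 56 66 67
f 57 61 65
f 61 67 60
f 67 66 58
f 66 63 62
f 63 57 64
f 59 65 60
f 59 60 58
f 59 58 62
f 59 62 64
f 59 64 65
f 60 65 61
f 58 60 67
f 62 58 66
f 64 62 63
f 65 64 57
f 69 68 71
f 69 71 70
f 71 68 72
f 71 72 70
f 72 68 73
f 72 73 70
f 73 68 74
f 73 74 70
f 74 68 75
f 74 75 70
f 75 68 76
f 75 76 70
f 76 68 77
f 76 77 70
f 77 68 69
f 77 69 70



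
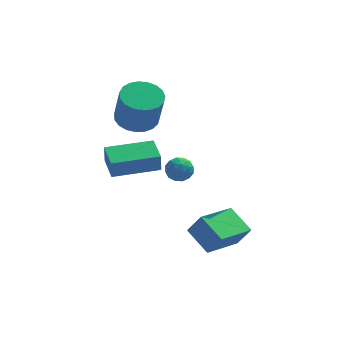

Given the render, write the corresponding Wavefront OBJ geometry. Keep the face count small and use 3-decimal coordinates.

v 0.154 3.696 2.546
v 0.777 4.424 2.697
v 1.009 3.872 4.405
v 0.386 3.144 4.254
v 0.425 4.592 2.799
v 0.657 4.04 4.507
v 0.026 4.606 2.857
v 0.258 4.054 4.565
v -0.351 4.462 2.862
v -0.119 3.91 4.57
v -0.64 4.185 2.812
v -0.408 3.633 4.52
v -0.792 3.824 2.716
v -0.56 3.272 4.424
v -0.781 3.441 2.59
v -0.549 2.889 4.299
v -0.608 3.102 2.457
v -0.376 2.55 4.166
v -0.303 2.866 2.34
v -0.071 2.314 4.048
v 0.081 2.773 2.258
v 0.313 2.221 3.966
v 0.477 2.839 2.225
v 0.709 2.288 3.933
v 0.818 3.054 2.249
v 1.05 2.502 3.957
v 1.044 3.38 2.323
v 1.276 2.828 4.031
v 1.116 3.761 2.436
v 1.347 3.209 4.144
v 1.021 4.13 2.568
v 1.253 3.578 4.277
v 2.784 -2.13 -1.809
v 2.025 -1.116 -1.168
v 4.11 -0.839 -2.281
v 3.351 0.175 -1.64
v 3.329 -2.335 -0.84
v 2.57 -1.321 -0.199
v 4.655 -1.044 -1.312
v 3.896 -0.03 -0.671
v -1.017 -2.066 2.919
v -1.029 -2.165 3.773
v -1.261 -0.868 3.055
v -1.273 -0.967 3.909
v 0.953 -1.673 2.991
v 0.941 -1.772 3.845
v 0.709 -0.475 3.127
v 0.697 -0.574 3.981
v 2.115 2.868 0.477
v 2.515 2.764 -0.041
v 1.305 2.416 -0.059
v 1.705 2.312 -0.577
v 1.794 1.972 -0.016
v 2.295 2.251 0.316
v 1.525 2.929 -0.416
v 2.026 3.208 -0.084
v 2.151 2.802 -0.592
v 2.317 2.21 -0.345
v 1.503 2.97 0.245
v 1.669 2.378 0.492
v 2.387 2.855 0.265
v 1.433 2.325 -0.365
v 1.486 2.124 -0.035
v 1.721 2.063 -0.34
v 2.257 2.554 0.475
v 2.492 2.493 0.17
v 2.068 2.027 0.185
v 1.328 2.687 -0.27
v 1.563 2.626 -0.575
v 2.099 3.117 0.24
v 2.334 3.056 -0.065
v 1.752 3.153 -0.285
v 2.407 2.817 -0.363
v 1.931 2.551 -0.678
v 1.825 2.914 -0.584
v 2.12 3.078 -0.389
v 2.505 2.469 -0.218
v 2.028 2.203 -0.533
v 2.081 2.003 -0.203
v 2.375 2.167 -0.009
v 2.29 2.491 -0.542
v 1.792 2.977 0.433
v 1.315 2.711 0.118
v 1.445 3.013 -0.091
v 1.739 3.177 0.103
v 1.889 2.629 0.578
v 1.413 2.363 0.263
v 1.7 2.102 0.289
v 1.995 2.266 0.484
v 1.53 2.689 0.442
f 2 1 5
f 2 5 3
f 3 5 6
f 3 6 4
f 5 1 7
f 5 7 6
f 6 7 8
f 6 8 4
f 7 1 9
f 7 9 8
f 8 9 10
f 8 10 4
f 9 1 11
f 9 11 10
f 10 11 12
f 10 12 4
f 11 1 13
f 11 13 12
f 12 13 14
f 12 14 4
f 13 1 15
f 13 15 14
f 14 15 16
f 14 16 4
f 15 1 17
f 15 17 16
f 16 17 18
f 16 18 4
f 17 1 19
f 17 19 18
f 18 19 20
f 18 20 4
f 19 1 21
f 19 21 20
f 20 21 22
f 20 22 4
f 21 1 23
f 21 23 22
f 22 23 24
f 22 24 4
f 23 1 25
f 23 25 24
f 24 25 26
f 24 26 4
f 25 1 27
f 25 27 26
f 26 27 28
f 26 28 4
f 27 1 29
f 27 29 28
f 28 29 30
f 28 30 4
f 29 1 31
f 29 31 30
f 30 31 32
f 30 32 4
f 31 1 2
f 31 2 32
f 32 2 3
f 32 3 4
f 34 36 33
f 37 34 33
f 33 36 35
f 35 37 33
f 34 40 36
f 38 34 37
f 38 40 34
f 36 40 35
f 39 37 35
f 35 40 39
f 39 38 37
f 40 38 39
f 42 44 41
f 45 42 41
f 41 44 43
f 43 45 41
f 42 48 44
f 46 42 45
f 46 48 42
f 44 48 43
f 47 45 43
f 43 48 47
f 47 46 45
f 48 46 47
f 49 86 65
f 86 60 89
f 65 89 54
f 86 89 65
f 49 65 61
f 65 54 66
f 61 66 50
f 65 66 61
f 49 61 70
f 61 50 71
f 70 71 56
f 61 71 70
f 49 70 82
f 70 56 85
f 82 85 59
f 70 85 82
f 49 82 86
f 82 59 90
f 86 90 60
f 82 90 86
f 50 66 77
f 66 54 80
f 77 80 58
f 66 80 77
f 54 89 67
f 89 60 88
f 67 88 53
f 89 88 67
f 60 90 87
f 90 59 83
f 87 83 51
f 90 83 87
f 59 85 84
f 85 56 72
f 84 72 55
f 85 72 84
f 56 71 76
f 71 50 73
f 76 73 57
f 71 73 76
f 52 78 64
f 78 58 79
f 64 79 53
f 78 79 64
f 52 64 62
f 64 53 63
f 62 63 51
f 64 63 62
f 52 62 69
f 62 51 68
f 69 68 55
f 62 68 69
f 52 69 74
f 69 55 75
f 74 75 57
f 69 75 74
f 52 74 78
f 74 57 81
f 78 81 58
f 74 81 78
f 53 79 67
f 79 58 80
f 67 80 54
f 79 80 67
f 51 63 87
f 63 53 88
f 87 88 60
f 63 88 87
f 55 68 84
f 68 51 83
f 84 83 59
f 68 83 84
f 57 75 76
f 75 55 72
f 76 72 56
f 75 72 76
f 58 81 77
f 81 57 73
f 77 73 50
f 81 73 77



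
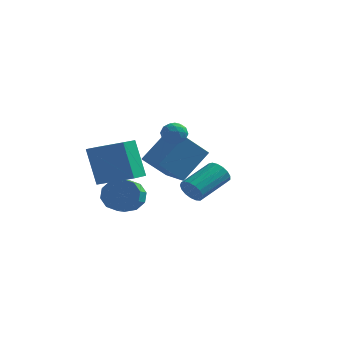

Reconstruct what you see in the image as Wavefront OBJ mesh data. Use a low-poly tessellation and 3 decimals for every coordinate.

v 0.615 0.963 -0.306
v -0.295 0.001 0.971
v -0.691 2.009 -0.449
v -1.601 1.048 0.828
v 1.461 2.232 1.252
v 0.551 1.271 2.529
v 0.155 3.279 1.109
v -0.755 2.317 2.386
v -1.924 -3.675 0.709
v -2.633 -3.252 2.737
v -1.749 -2.671 0.561
v -2.458 -2.248 2.589
v 0.058 -3.912 1.451
v -0.651 -3.489 3.479
v 0.233 -2.908 1.303
v -0.476 -2.485 3.331
v 0.248 -0.837 3.651
v 0.642 -0.311 3.43
v 1.098 -1.549 3.47
v 1.492 -1.023 3.249
v 1.314 -1.066 3.919
v 0.789 -0.626 4.03
v 0.951 -1.234 2.87
v 0.426 -0.794 2.981
v 1.077 -0.556 2.947
v 1.301 -0.452 3.595
v 0.439 -1.408 3.305
v 0.663 -1.304 3.953
v 0.371 -0.512 3.556
v 1.369 -1.348 3.344
v 1.265 -1.374 3.738
v 1.497 -1.064 3.608
v 0.457 -0.697 3.909
v 0.689 -0.387 3.779
v 1.084 -0.831 4.067
v 1.051 -1.473 3.121
v 1.283 -1.163 2.991
v 0.243 -0.796 3.292
v 0.475 -0.486 3.162
v 0.656 -1.029 2.833
v 0.858 -0.346 3.142
v 1.357 -0.765 3.037
v 1.039 -0.889 2.813
v 0.73 -0.63 2.879
v 0.99 -0.285 3.523
v 1.489 -0.704 3.418
v 1.385 -0.729 3.811
v 1.076 -0.47 3.877
v 1.245 -0.429 3.24
v 0.251 -1.156 3.482
v 0.75 -1.575 3.377
v 0.664 -1.39 3.023
v 0.355 -1.131 3.089
v 0.383 -1.095 3.863
v 0.882 -1.514 3.758
v 1.01 -1.23 4.021
v 0.701 -0.971 4.087
v 0.495 -1.431 3.66
v -1.405 -1.302 -0.795
v -0.811 -1.547 -1.535
v -0.661 -2.723 -1.025
v -1.255 -2.478 -0.285
v -0.472 -1.312 -1.092
v -0.321 -2.487 -0.583
v -0.488 -1.073 -0.536
v -0.338 -2.248 -0.026
v -0.855 -0.921 -0.079
v -0.705 -2.097 0.431
v -1.432 -0.916 0.105
v -1.282 -2.091 0.615
v -1.999 -1.057 -0.055
v -1.849 -2.233 0.455
v -2.339 -1.293 -0.497
v -2.188 -2.468 0.012
v -2.322 -1.532 -1.054
v -2.172 -2.707 -0.544
v -1.955 -1.683 -1.511
v -1.805 -2.859 -1.001
v -1.378 -1.689 -1.695
v -1.228 -2.864 -1.185
v 2.985 -4.269 1.157
v 3.305 -4.648 1.637
v 4.054 -3.069 2.383
v 3.735 -2.691 1.903
v 3.523 -4.634 1.39
v 4.272 -3.056 2.136
v 3.618 -4.537 1.089
v 4.367 -2.958 1.835
v 3.568 -4.378 0.803
v 4.317 -2.8 1.549
v 3.384 -4.195 0.599
v 4.133 -2.616 1.345
v 3.11 -4.028 0.522
v 3.859 -2.45 1.269
v 2.806 -3.917 0.591
v 3.556 -2.338 1.337
v 2.544 -3.886 0.79
v 3.293 -2.308 1.536
v 2.383 -3.944 1.072
v 3.132 -2.365 1.819
v 2.36 -4.075 1.374
v 3.109 -2.497 2.12
v 2.48 -4.251 1.626
v 3.229 -2.673 2.373
v 2.716 -4.432 1.771
v 3.465 -2.853 2.517
v 3.014 -4.575 1.775
v 3.763 -2.996 2.521
f 2 4 1
f 5 2 1
f 1 4 3
f 3 5 1
f 2 8 4
f 6 2 5
f 6 8 2
f 4 8 3
f 7 5 3
f 3 8 7
f 7 6 5
f 8 6 7
f 10 12 9
f 13 10 9
f 9 12 11
f 11 13 9
f 10 16 12
f 14 10 13
f 14 16 10
f 12 16 11
f 15 13 11
f 11 16 15
f 15 14 13
f 16 14 15
f 17 54 33
f 54 28 57
f 33 57 22
f 54 57 33
f 17 33 29
f 33 22 34
f 29 34 18
f 33 34 29
f 17 29 38
f 29 18 39
f 38 39 24
f 29 39 38
f 17 38 50
f 38 24 53
f 50 53 27
f 38 53 50
f 17 50 54
f 50 27 58
f 54 58 28
f 50 58 54
f 18 34 45
f 34 22 48
f 45 48 26
f 34 48 45
f 22 57 35
f 57 28 56
f 35 56 21
f 57 56 35
f 28 58 55
f 58 27 51
f 55 51 19
f 58 51 55
f 27 53 52
f 53 24 40
f 52 40 23
f 53 40 52
f 24 39 44
f 39 18 41
f 44 41 25
f 39 41 44
f 20 46 32
f 46 26 47
f 32 47 21
f 46 47 32
f 20 32 30
f 32 21 31
f 30 31 19
f 32 31 30
f 20 30 37
f 30 19 36
f 37 36 23
f 30 36 37
f 20 37 42
f 37 23 43
f 42 43 25
f 37 43 42
f 20 42 46
f 42 25 49
f 46 49 26
f 42 49 46
f 21 47 35
f 47 26 48
f 35 48 22
f 47 48 35
f 19 31 55
f 31 21 56
f 55 56 28
f 31 56 55
f 23 36 52
f 36 19 51
f 52 51 27
f 36 51 52
f 25 43 44
f 43 23 40
f 44 40 24
f 43 40 44
f 26 49 45
f 49 25 41
f 45 41 18
f 49 41 45
f 60 59 63
f 60 63 61
f 61 63 64
f 61 64 62
f 63 59 65
f 63 65 64
f 64 65 66
f 64 66 62
f 65 59 67
f 65 67 66
f 66 67 68
f 66 68 62
f 67 59 69
f 67 69 68
f 68 69 70
f 68 70 62
f 69 59 71
f 69 71 70
f 70 71 72
f 70 72 62
f 71 59 73
f 71 73 72
f 72 73 74
f 72 74 62
f 73 59 75
f 73 75 74
f 74 75 76
f 74 76 62
f 75 59 77
f 75 77 76
f 76 77 78
f 76 78 62
f 77 59 79
f 77 79 78
f 78 79 80
f 78 80 62
f 79 59 60
f 79 60 80
f 80 60 61
f 80 61 62
f 82 81 85
f 82 85 83
f 83 85 86
f 83 86 84
f 85 81 87
f 85 87 86
f 86 87 88
f 86 88 84
f 87 81 89
f 87 89 88
f 88 89 90
f 88 90 84
f 89 81 91
f 89 91 90
f 90 91 92
f 90 92 84
f 91 81 93
f 91 93 92
f 92 93 94
f 92 94 84
f 93 81 95
f 93 95 94
f 94 95 96
f 94 96 84
f 95 81 97
f 95 97 96
f 96 97 98
f 96 98 84
f 97 81 99
f 97 99 98
f 98 99 100
f 98 100 84
f 99 81 101
f 99 101 100
f 100 101 102
f 100 102 84
f 101 81 103
f 101 103 102
f 102 103 104
f 102 104 84
f 103 81 105
f 103 105 104
f 104 105 106
f 104 106 84
f 105 81 107
f 105 107 106
f 106 107 108
f 106 108 84
f 107 81 82
f 107 82 108
f 108 82 83
f 108 83 84



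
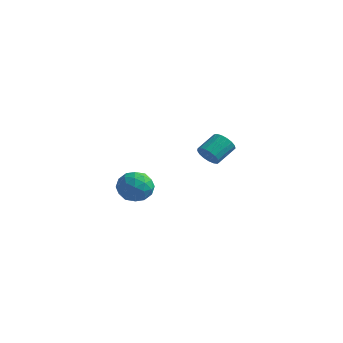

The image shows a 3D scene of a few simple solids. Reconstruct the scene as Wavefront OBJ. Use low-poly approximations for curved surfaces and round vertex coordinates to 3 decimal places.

v -0.718 -1.638 2.337
v -0.486 -1.98 2.984
v -1.774 -1.3 2.896
v -1.542 -1.642 3.543
v -1.189 -1.006 3.297
v -0.537 -1.215 2.951
v -1.723 -2.065 2.929
v -1.071 -2.274 2.583
v -1.107 -2.244 3.349
v -0.777 -1.589 3.577
v -1.483 -1.691 2.303
v -1.153 -1.036 2.531
v -0.509 -1.839 2.612
v -1.751 -1.441 3.268
v -1.544 -1.067 3.124
v -1.407 -1.268 3.504
v -0.539 -1.389 2.593
v -0.402 -1.59 2.973
v -0.816 -1.017 3.156
v -1.858 -1.69 2.907
v -1.721 -1.891 3.287
v -0.853 -2.012 2.376
v -0.716 -2.213 2.756
v -1.444 -2.263 2.724
v -0.738 -2.195 3.207
v -1.359 -1.996 3.535
v -1.465 -2.245 3.174
v -1.082 -2.368 2.971
v -0.544 -1.81 3.34
v -1.165 -1.611 3.669
v -0.957 -1.237 3.524
v -0.574 -1.36 3.321
v -0.909 -1.965 3.555
v -1.095 -1.669 2.211
v -1.716 -1.47 2.54
v -1.686 -1.92 2.559
v -1.303 -2.043 2.356
v -0.901 -1.284 2.345
v -1.522 -1.085 2.673
v -1.178 -0.912 2.909
v -0.795 -1.035 2.706
v -1.351 -1.315 2.325
v -0.914 2.941 3.018
v -0.434 2.725 3.207
v -0.245 3.603 3.732
v -0.726 3.819 3.542
v -0.364 2.846 2.979
v -0.175 3.724 3.503
v -0.42 2.989 2.759
v -0.231 3.867 3.284
v -0.589 3.122 2.599
v -0.401 4 3.124
v -0.833 3.212 2.535
v -0.645 4.09 3.059
v -1.096 3.241 2.581
v -0.907 4.119 3.106
v -1.316 3.201 2.727
v -1.128 4.079 3.252
v -1.445 3.101 2.94
v -1.257 3.979 3.465
v -1.452 2.965 3.171
v -1.264 3.843 3.696
v -1.336 2.823 3.366
v -1.148 3.701 3.891
v -1.123 2.708 3.482
v -0.935 3.586 4.007
v -0.863 2.647 3.491
v -0.674 3.525 4.016
v -0.614 2.653 3.392
v -0.425 3.531 3.917
f 1 38 17
f 38 12 41
f 17 41 6
f 38 41 17
f 1 17 13
f 17 6 18
f 13 18 2
f 17 18 13
f 1 13 22
f 13 2 23
f 22 23 8
f 13 23 22
f 1 22 34
f 22 8 37
f 34 37 11
f 22 37 34
f 1 34 38
f 34 11 42
f 38 42 12
f 34 42 38
f 2 18 29
f 18 6 32
f 29 32 10
f 18 32 29
f 6 41 19
f 41 12 40
f 19 40 5
f 41 40 19
f 12 42 39
f 42 11 35
f 39 35 3
f 42 35 39
f 11 37 36
f 37 8 24
f 36 24 7
f 37 24 36
f 8 23 28
f 23 2 25
f 28 25 9
f 23 25 28
f 4 30 16
f 30 10 31
f 16 31 5
f 30 31 16
f 4 16 14
f 16 5 15
f 14 15 3
f 16 15 14
f 4 14 21
f 14 3 20
f 21 20 7
f 14 20 21
f 4 21 26
f 21 7 27
f 26 27 9
f 21 27 26
f 4 26 30
f 26 9 33
f 30 33 10
f 26 33 30
f 5 31 19
f 31 10 32
f 19 32 6
f 31 32 19
f 3 15 39
f 15 5 40
f 39 40 12
f 15 40 39
f 7 20 36
f 20 3 35
f 36 35 11
f 20 35 36
f 9 27 28
f 27 7 24
f 28 24 8
f 27 24 28
f 10 33 29
f 33 9 25
f 29 25 2
f 33 25 29
f 44 43 47
f 44 47 45
f 45 47 48
f 45 48 46
f 47 43 49
f 47 49 48
f 48 49 50
f 48 50 46
f 49 43 51
f 49 51 50
f 50 51 52
f 50 52 46
f 51 43 53
f 51 53 52
f 52 53 54
f 52 54 46
f 53 43 55
f 53 55 54
f 54 55 56
f 54 56 46
f 55 43 57
f 55 57 56
f 56 57 58
f 56 58 46
f 57 43 59
f 57 59 58
f 58 59 60
f 58 60 46
f 59 43 61
f 59 61 60
f 60 61 62
f 60 62 46
f 61 43 63
f 61 63 62
f 62 63 64
f 62 64 46
f 63 43 65
f 63 65 64
f 64 65 66
f 64 66 46
f 65 43 67
f 65 67 66
f 66 67 68
f 66 68 46
f 67 43 69
f 67 69 68
f 68 69 70
f 68 70 46
f 69 43 44
f 69 44 70
f 70 44 45
f 70 45 46



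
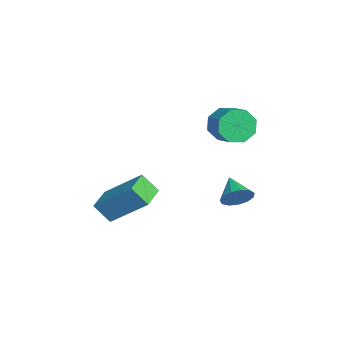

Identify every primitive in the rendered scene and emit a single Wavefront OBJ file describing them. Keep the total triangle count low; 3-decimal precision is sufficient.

v 0.584 2.289 2.159
v 0.967 1.884 1.491
v 1.999 2.166 1.913
v 1.616 2.571 2.581
v 0.844 2.526 1.364
v 1.876 2.808 1.785
v 0.569 3.029 1.702
v 1.601 3.311 2.123
v 0.302 3.099 2.308
v 1.334 3.38 2.729
v 0.201 2.694 2.827
v 1.233 2.976 3.249
v 0.324 2.052 2.955
v 1.356 2.334 3.376
v 0.599 1.549 2.617
v 1.631 1.831 3.038
v 0.866 1.48 2.011
v 1.898 1.761 2.432
v 0.934 -2.686 -1.216
v 1.726 -1.262 0.155
v 1.198 -2.054 -2.025
v 1.99 -0.63 -0.654
v 2.07 -3.25 -1.286
v 2.862 -1.826 0.085
v 2.334 -2.618 -2.095
v 3.126 -1.194 -0.724
v 3.411 2.284 -0.457
v 3.745 1.977 0.09
v 2.369 2.136 0.097
v 3.733 2.369 0.171
v 3.618 2.733 0.053
v 3.438 2.955 -0.227
v 3.249 2.964 -0.58
v 3.112 2.757 -0.893
v 3.07 2.4 -1.068
v 3.137 2.006 -1.049
v 3.29 1.7 -0.842
v 3.482 1.58 -0.512
v 3.652 1.683 -0.165
f 2 1 5
f 2 5 3
f 3 5 6
f 3 6 4
f 5 1 7
f 5 7 6
f 6 7 8
f 6 8 4
f 7 1 9
f 7 9 8
f 8 9 10
f 8 10 4
f 9 1 11
f 9 11 10
f 10 11 12
f 10 12 4
f 11 1 13
f 11 13 12
f 12 13 14
f 12 14 4
f 13 1 15
f 13 15 14
f 14 15 16
f 14 16 4
f 15 1 17
f 15 17 16
f 16 17 18
f 16 18 4
f 17 1 2
f 17 2 18
f 18 2 3
f 18 3 4
f 20 22 19
f 23 20 19
f 19 22 21
f 21 23 19
f 20 26 22
f 24 20 23
f 24 26 20
f 22 26 21
f 25 23 21
f 21 26 25
f 25 24 23
f 26 24 25
f 28 27 30
f 28 30 29
f 30 27 31
f 30 31 29
f 31 27 32
f 31 32 29
f 32 27 33
f 32 33 29
f 33 27 34
f 33 34 29
f 34 27 35
f 34 35 29
f 35 27 36
f 35 36 29
f 36 27 37
f 36 37 29
f 37 27 38
f 37 38 29
f 38 27 39
f 38 39 29
f 39 27 28
f 39 28 29



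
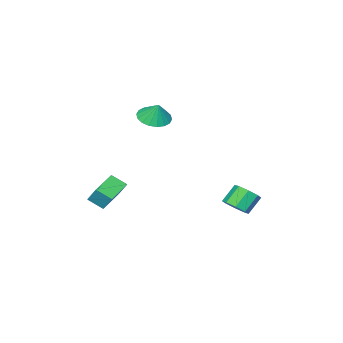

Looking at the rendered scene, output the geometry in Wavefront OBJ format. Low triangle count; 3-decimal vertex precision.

v -0.64 -3.259 3.05
v 0.2 -2.826 2.725
v -0.48 -2.761 4.13
v -0.111 -2.522 2.631
v -0.527 -2.364 2.62
v -0.965 -2.383 2.694
v -1.339 -2.576 2.839
v -1.575 -2.904 3.025
v -1.625 -3.303 3.217
v -1.481 -3.693 3.375
v -1.17 -3.997 3.469
v -0.754 -4.155 3.48
v -0.316 -4.135 3.406
v 0.059 -3.943 3.262
v 0.294 -3.614 3.075
v 0.345 -3.216 2.884
v 2.159 -3.239 -2.007
v 2.563 -4.054 -1.424
v 2.151 -2.573 -1.069
v 2.554 -3.388 -0.486
v 3.866 -2.672 -2.394
v 4.269 -3.487 -1.811
v 3.857 -2.006 -1.456
v 4.261 -2.821 -0.873
v 0.508 3.844 -1.3
v 1.107 3.744 -0.764
v 0.271 3.876 0.196
v -0.328 3.976 -0.34
v 1.024 4.339 -0.918
v 0.187 4.471 0.041
v 0.638 4.644 -1.296
v -0.198 4.775 -0.336
v 0.177 4.48 -1.676
v -0.66 4.612 -0.717
v -0.091 3.944 -1.836
v -0.927 4.076 -0.876
v -0.007 3.349 -1.681
v -0.844 3.481 -0.722
v 0.378 3.045 -1.304
v -0.458 3.176 -0.344
v 0.84 3.208 -0.923
v 0.003 3.34 0.036
f 2 1 4
f 2 4 3
f 4 1 5
f 4 5 3
f 5 1 6
f 5 6 3
f 6 1 7
f 6 7 3
f 7 1 8
f 7 8 3
f 8 1 9
f 8 9 3
f 9 1 10
f 9 10 3
f 10 1 11
f 10 11 3
f 11 1 12
f 11 12 3
f 12 1 13
f 12 13 3
f 13 1 14
f 13 14 3
f 14 1 15
f 14 15 3
f 15 1 16
f 15 16 3
f 16 1 2
f 16 2 3
f 18 20 17
f 21 18 17
f 17 20 19
f 19 21 17
f 18 24 20
f 22 18 21
f 22 24 18
f 20 24 19
f 23 21 19
f 19 24 23
f 23 22 21
f 24 22 23
f 26 25 29
f 26 29 27
f 27 29 30
f 27 30 28
f 29 25 31
f 29 31 30
f 30 31 32
f 30 32 28
f 31 25 33
f 31 33 32
f 32 33 34
f 32 34 28
f 33 25 35
f 33 35 34
f 34 35 36
f 34 36 28
f 35 25 37
f 35 37 36
f 36 37 38
f 36 38 28
f 37 25 39
f 37 39 38
f 38 39 40
f 38 40 28
f 39 25 41
f 39 41 40
f 40 41 42
f 40 42 28
f 41 25 26
f 41 26 42
f 42 26 27
f 42 27 28



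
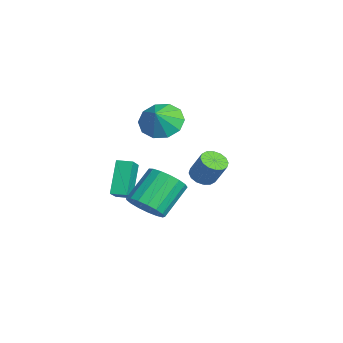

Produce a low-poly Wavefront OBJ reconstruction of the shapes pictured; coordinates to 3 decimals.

v -2.798 -1.945 -0.444
v -1.949 -2.395 0.29
v -2.425 -1.226 -0.435
v -1.575 -1.677 0.298
v -1.725 -2.483 -2.018
v -0.875 -2.934 -1.285
v -1.351 -1.765 -2.01
v -0.502 -2.215 -1.276
v -1.123 1.53 -0.797
v -0.488 1.406 -1.065
v 0.118 1.806 0.19
v -0.517 1.93 0.457
v -0.557 1.753 -1.143
v 0.05 2.153 0.112
v -0.777 2.04 -1.128
v -0.17 2.441 0.127
v -1.09 2.191 -1.025
v -0.483 2.591 0.23
v -1.412 2.164 -0.86
v -0.805 2.565 0.394
v -1.656 1.968 -0.679
v -1.05 2.368 0.575
v -1.758 1.654 -0.53
v -1.152 2.054 0.725
v -1.69 1.307 -0.452
v -1.083 1.707 0.803
v -1.47 1.019 -0.467
v -0.863 1.42 0.788
v -1.157 0.869 -0.57
v -0.55 1.269 0.685
v -0.835 0.895 -0.734
v -0.228 1.296 0.52
v -0.59 1.092 -0.915
v 0.016 1.492 0.339
v 3.848 -2.357 0.335
v 4.373 -1.609 -0.046
v 3.537 -0.395 1.184
v 3.012 -1.143 1.565
v 3.978 -1.615 -0.308
v 3.142 -0.402 0.923
v 3.553 -1.791 -0.423
v 2.717 -0.578 0.808
v 3.196 -2.097 -0.364
v 2.36 -0.884 0.867
v 2.988 -2.462 -0.145
v 2.152 -1.249 1.086
v 2.978 -2.804 0.184
v 2.141 -1.59 1.415
v 3.166 -3.042 0.547
v 2.33 -1.829 1.778
v 3.511 -3.124 0.862
v 2.675 -1.91 2.093
v 3.933 -3.03 1.056
v 3.097 -1.816 2.287
v 4.335 -2.781 1.084
v 3.499 -1.568 2.315
v 4.626 -2.436 0.941
v 3.79 -1.222 2.172
v 4.739 -2.072 0.659
v 3.903 -0.859 1.89
v 4.647 -1.774 0.303
v 3.811 -0.56 1.534
v -0.554 -0.574 3.333
v 0.321 -0.484 2.69
v 0.134 -1.026 4.207
v 0.258 0.09 3.037
v -0.116 0.41 3.497
v -0.657 0.354 3.895
v -1.159 -0.056 4.078
v -1.43 -0.665 3.976
v -1.366 -1.239 3.63
v -0.992 -1.559 3.169
v -0.451 -1.503 2.772
v 0.051 -1.092 2.589
f 2 4 1
f 5 2 1
f 1 4 3
f 3 5 1
f 2 8 4
f 6 2 5
f 6 8 2
f 4 8 3
f 7 5 3
f 3 8 7
f 7 6 5
f 8 6 7
f 10 9 13
f 10 13 11
f 11 13 14
f 11 14 12
f 13 9 15
f 13 15 14
f 14 15 16
f 14 16 12
f 15 9 17
f 15 17 16
f 16 17 18
f 16 18 12
f 17 9 19
f 17 19 18
f 18 19 20
f 18 20 12
f 19 9 21
f 19 21 20
f 20 21 22
f 20 22 12
f 21 9 23
f 21 23 22
f 22 23 24
f 22 24 12
f 23 9 25
f 23 25 24
f 24 25 26
f 24 26 12
f 25 9 27
f 25 27 26
f 26 27 28
f 26 28 12
f 27 9 29
f 27 29 28
f 28 29 30
f 28 30 12
f 29 9 31
f 29 31 30
f 30 31 32
f 30 32 12
f 31 9 33
f 31 33 32
f 32 33 34
f 32 34 12
f 33 9 10
f 33 10 34
f 34 10 11
f 34 11 12
f 36 35 39
f 36 39 37
f 37 39 40
f 37 40 38
f 39 35 41
f 39 41 40
f 40 41 42
f 40 42 38
f 41 35 43
f 41 43 42
f 42 43 44
f 42 44 38
f 43 35 45
f 43 45 44
f 44 45 46
f 44 46 38
f 45 35 47
f 45 47 46
f 46 47 48
f 46 48 38
f 47 35 49
f 47 49 48
f 48 49 50
f 48 50 38
f 49 35 51
f 49 51 50
f 50 51 52
f 50 52 38
f 51 35 53
f 51 53 52
f 52 53 54
f 52 54 38
f 53 35 55
f 53 55 54
f 54 55 56
f 54 56 38
f 55 35 57
f 55 57 56
f 56 57 58
f 56 58 38
f 57 35 59
f 57 59 58
f 58 59 60
f 58 60 38
f 59 35 61
f 59 61 60
f 60 61 62
f 60 62 38
f 61 35 36
f 61 36 62
f 62 36 37
f 62 37 38
f 64 63 66
f 64 66 65
f 66 63 67
f 66 67 65
f 67 63 68
f 67 68 65
f 68 63 69
f 68 69 65
f 69 63 70
f 69 70 65
f 70 63 71
f 70 71 65
f 71 63 72
f 71 72 65
f 72 63 73
f 72 73 65
f 73 63 74
f 73 74 65
f 74 63 64
f 74 64 65



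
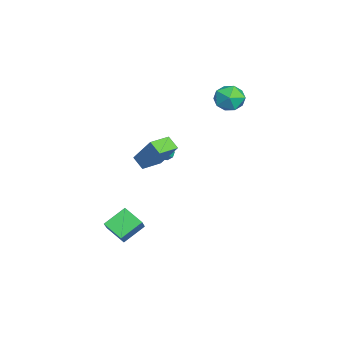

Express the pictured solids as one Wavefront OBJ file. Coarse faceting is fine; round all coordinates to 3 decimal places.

v 2.19 -5.011 -3.655
v 1.458 -3.838 -2.773
v 2.935 -4.007 -4.371
v 2.203 -2.835 -3.489
v 3.417 -5.105 -2.511
v 2.685 -3.933 -1.629
v 4.162 -4.102 -3.227
v 3.43 -2.929 -2.345
v -1.599 -1.743 0.492
v -1.428 -1.985 -0.007
v -0.601 -2.017 0.968
v -1.326 -1.602 0
v -1.352 -1.285 0.237
v -1.494 -1.182 0.593
v -1.685 -1.342 0.902
v -1.836 -1.69 1.018
v -1.876 -2.063 0.889
v -1.787 -2.286 0.573
v -1.61 -2.255 0.219
v 2.672 -2.388 3.001
v 3.428 -1.422 4.68
v 3.254 -1.869 2.44
v 4.01 -0.903 4.12
v 3.67 -3.377 3.12
v 4.426 -2.411 4.8
v 4.252 -2.858 2.56
v 5.008 -1.892 4.239
v -4.69 2.031 3.441
v -3.912 2.807 3.257
v -3.608 1.233 4.643
v -2.83 2.009 4.459
v -3.779 2.282 4.977
v -4.447 2.775 4.234
v -3.073 1.265 3.666
v -3.741 1.758 2.923
v -2.913 2.334 3.396
v -3.349 2.963 4.206
v -4.171 1.077 3.694
v -4.607 1.706 4.504
f 2 4 1
f 5 2 1
f 1 4 3
f 3 5 1
f 2 8 4
f 6 2 5
f 6 8 2
f 4 8 3
f 7 5 3
f 3 8 7
f 7 6 5
f 8 6 7
f 10 9 12
f 10 12 11
f 12 9 13
f 12 13 11
f 13 9 14
f 13 14 11
f 14 9 15
f 14 15 11
f 15 9 16
f 15 16 11
f 16 9 17
f 16 17 11
f 17 9 18
f 17 18 11
f 18 9 19
f 18 19 11
f 19 9 10
f 19 10 11
f 21 23 20
f 24 21 20
f 20 23 22
f 22 24 20
f 21 27 23
f 25 21 24
f 25 27 21
f 23 27 22
f 26 24 22
f 22 27 26
f 26 25 24
f 27 25 26
f 28 39 33
f 28 33 29
f 28 29 35
f 28 35 38
f 28 38 39
f 29 33 37
f 33 39 32
f 39 38 30
f 38 35 34
f 35 29 36
f 31 37 32
f 31 32 30
f 31 30 34
f 31 34 36
f 31 36 37
f 32 37 33
f 30 32 39
f 34 30 38
f 36 34 35
f 37 36 29



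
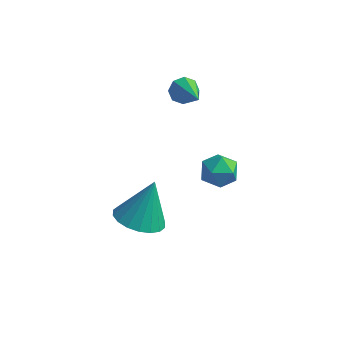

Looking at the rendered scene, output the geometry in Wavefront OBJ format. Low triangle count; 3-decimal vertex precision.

v 0.078 -2.902 -0.759
v 1.027 -3.219 -0.79
v 0.382 -2.158 0.919
v 1.051 -2.814 -0.974
v 0.883 -2.427 -1.115
v 0.555 -2.134 -1.186
v 0.133 -1.993 -1.172
v -0.299 -2.033 -1.076
v -0.658 -2.244 -0.918
v -0.87 -2.586 -0.728
v -0.894 -2.99 -0.544
v -0.726 -3.378 -0.402
v -0.399 -3.67 -0.331
v 0.023 -3.811 -0.345
v 0.456 -3.772 -0.441
v 0.814 -3.56 -0.599
v -0.17 1.803 2.428
v 0.306 2.149 2.312
v 0.91 0.637 3.392
v 0.092 2.27 2.699
v -0.276 2.118 2.928
v -0.582 1.782 2.863
v -0.647 1.458 2.544
v -0.432 1.337 2.157
v -0.064 1.489 1.928
v 0.242 1.825 1.992
v 1.528 2.006 -2.074
v 1.952 1.951 -1.374
v 0.968 0.829 -1.826
v 1.392 0.774 -1.126
v 0.793 1.329 -1.2
v 1.139 2.057 -1.353
v 1.781 0.723 -1.847
v 2.127 1.451 -2
v 2.109 1.159 -1.234
v 1.498 1.533 -0.834
v 1.422 1.247 -2.366
v 0.811 1.621 -1.966
f 2 1 4
f 2 4 3
f 4 1 5
f 4 5 3
f 5 1 6
f 5 6 3
f 6 1 7
f 6 7 3
f 7 1 8
f 7 8 3
f 8 1 9
f 8 9 3
f 9 1 10
f 9 10 3
f 10 1 11
f 10 11 3
f 11 1 12
f 11 12 3
f 12 1 13
f 12 13 3
f 13 1 14
f 13 14 3
f 14 1 15
f 14 15 3
f 15 1 16
f 15 16 3
f 16 1 2
f 16 2 3
f 18 17 20
f 18 20 19
f 20 17 21
f 20 21 19
f 21 17 22
f 21 22 19
f 22 17 23
f 22 23 19
f 23 17 24
f 23 24 19
f 24 17 25
f 24 25 19
f 25 17 26
f 25 26 19
f 26 17 18
f 26 18 19
f 27 38 32
f 27 32 28
f 27 28 34
f 27 34 37
f 27 37 38
f 28 32 36
f 32 38 31
f 38 37 29
f 37 34 33
f 34 28 35
f 30 36 31
f 30 31 29
f 30 29 33
f 30 33 35
f 30 35 36
f 31 36 32
f 29 31 38
f 33 29 37
f 35 33 34
f 36 35 28



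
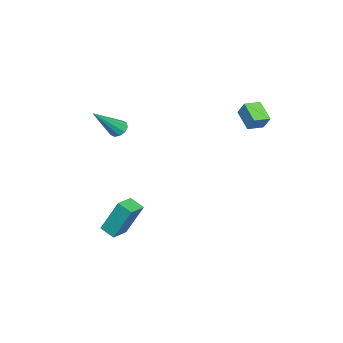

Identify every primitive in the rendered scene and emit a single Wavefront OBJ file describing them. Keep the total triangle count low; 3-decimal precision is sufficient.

v -2.662 4.405 2.57
v -3.4 3.615 3.255
v -2.409 4.844 3.35
v -3.147 4.054 4.034
v -1.953 3.826 2.666
v -2.691 3.036 3.35
v -1.7 4.265 3.445
v -2.438 3.475 4.13
v 1.514 -1.877 -3.377
v 1.438 -0.956 -1.458
v 1.722 -1.094 -3.744
v 1.646 -0.173 -1.825
v 2.554 -2.087 -3.235
v 2.478 -1.166 -1.316
v 2.762 -1.304 -3.602
v 2.686 -0.383 -1.683
v -0.901 -2.589 1.96
v -0.674 -2.94 1.586
v 0.401 -3.391 3.5
v -0.49 -2.647 1.583
v -0.463 -2.332 1.724
v -0.603 -2.115 1.955
v -0.856 -2.08 2.187
v -1.127 -2.239 2.333
v -1.311 -2.532 2.336
v -1.338 -2.847 2.195
v -1.198 -3.064 1.964
v -0.945 -3.099 1.732
f 2 4 1
f 5 2 1
f 1 4 3
f 3 5 1
f 2 8 4
f 6 2 5
f 6 8 2
f 4 8 3
f 7 5 3
f 3 8 7
f 7 6 5
f 8 6 7
f 10 12 9
f 13 10 9
f 9 12 11
f 11 13 9
f 10 16 12
f 14 10 13
f 14 16 10
f 12 16 11
f 15 13 11
f 11 16 15
f 15 14 13
f 16 14 15
f 18 17 20
f 18 20 19
f 20 17 21
f 20 21 19
f 21 17 22
f 21 22 19
f 22 17 23
f 22 23 19
f 23 17 24
f 23 24 19
f 24 17 25
f 24 25 19
f 25 17 26
f 25 26 19
f 26 17 27
f 26 27 19
f 27 17 28
f 27 28 19
f 28 17 18
f 28 18 19

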